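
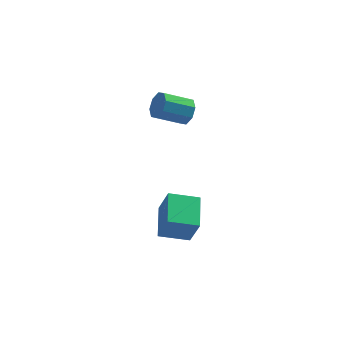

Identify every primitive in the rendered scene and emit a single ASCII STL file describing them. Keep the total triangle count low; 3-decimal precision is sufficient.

solid 
facet normal -0.945 0.192 0.265
outer loop
vertex -2.213 -2.79 -2.296
vertex -1.66 -0.75 -1.805
vertex -2.644 -2.199 -4.264
endloop
endfacet
facet normal -0.255 -0.940 -0.227
outer loop
vertex -0.82 -2.57 -4.775
vertex -2.213 -2.79 -2.296
vertex -2.644 -2.199 -4.264
endloop
endfacet
facet normal -0.945 0.192 0.265
outer loop
vertex -2.644 -2.199 -4.264
vertex -1.66 -0.75 -1.805
vertex -2.091 -0.159 -3.773
endloop
endfacet
facet normal -0.205 0.281 -0.937
outer loop
vertex -2.091 -0.159 -3.773
vertex -0.82 -2.57 -4.775
vertex -2.644 -2.199 -4.264
endloop
endfacet
facet normal 0.205 -0.281 0.937
outer loop
vertex -2.213 -2.79 -2.296
vertex 0.164 -1.121 -2.316
vertex -1.66 -0.75 -1.805
endloop
endfacet
facet normal -0.255 -0.940 -0.227
outer loop
vertex -0.389 -3.161 -2.807
vertex -2.213 -2.79 -2.296
vertex -0.82 -2.57 -4.775
endloop
endfacet
facet normal 0.205 -0.281 0.937
outer loop
vertex -0.389 -3.161 -2.807
vertex 0.164 -1.121 -2.316
vertex -2.213 -2.79 -2.296
endloop
endfacet
facet normal 0.255 0.940 0.227
outer loop
vertex -1.66 -0.75 -1.805
vertex 0.164 -1.121 -2.316
vertex -2.091 -0.159 -3.773
endloop
endfacet
facet normal -0.205 0.281 -0.937
outer loop
vertex -0.267 -0.53 -4.284
vertex -0.82 -2.57 -4.775
vertex -2.091 -0.159 -3.773
endloop
endfacet
facet normal 0.255 0.940 0.227
outer loop
vertex -2.091 -0.159 -3.773
vertex 0.164 -1.121 -2.316
vertex -0.267 -0.53 -4.284
endloop
endfacet
facet normal 0.945 -0.192 -0.265
outer loop
vertex -0.267 -0.53 -4.284
vertex -0.389 -3.161 -2.807
vertex -0.82 -2.57 -4.775
endloop
endfacet
facet normal 0.945 -0.192 -0.265
outer loop
vertex 0.164 -1.121 -2.316
vertex -0.389 -3.161 -2.807
vertex -0.267 -0.53 -4.284
endloop
endfacet
facet normal 0.873 -0.046 -0.486
outer loop
vertex 0.535 2.051 3.936
vertex 0.09 1.794 3.161
vertex 0.342 2.607 3.536
endloop
endfacet
facet normal 0.406 0.622 0.669
outer loop
vertex 0.535 2.051 3.936
vertex 0.342 2.607 3.536
vertex -1.184 2.142 4.894
endloop
endfacet
facet normal 0.406 0.623 0.669
outer loop
vertex -1.184 2.142 4.894
vertex 0.342 2.607 3.536
vertex -1.378 2.698 4.494
endloop
endfacet
facet normal -0.872 0.046 0.487
outer loop
vertex -1.184 2.142 4.894
vertex -1.378 2.698 4.494
vertex -1.63 1.886 4.119
endloop
endfacet
facet normal 0.872 -0.046 -0.487
outer loop
vertex 0.342 2.607 3.536
vertex 0.09 1.794 3.161
vertex 0.0 2.687 2.916
endloop
endfacet
facet normal 0.095 0.993 0.076
outer loop
vertex 0.342 2.607 3.536
vertex 0.0 2.687 2.916
vertex -1.378 2.698 4.494
endloop
endfacet
facet normal 0.095 0.993 0.076
outer loop
vertex -1.378 2.698 4.494
vertex 0.0 2.687 2.916
vertex -1.719 2.778 3.874
endloop
endfacet
facet normal -0.873 0.046 0.486
outer loop
vertex -1.378 2.698 4.494
vertex -1.719 2.778 3.874
vertex -1.63 1.886 4.119
endloop
endfacet
facet normal 0.873 -0.045 -0.486
outer loop
vertex 0.0 2.687 2.916
vertex 0.09 1.794 3.161
vertex -0.288 2.244 2.44
endloop
endfacet
facet normal -0.272 0.781 -0.562
outer loop
vertex 0.0 2.687 2.916
vertex -0.288 2.244 2.44
vertex -1.719 2.778 3.874
endloop
endfacet
facet normal -0.272 0.781 -0.562
outer loop
vertex -1.719 2.778 3.874
vertex -0.288 2.244 2.44
vertex -2.007 2.335 3.398
endloop
endfacet
facet normal -0.873 0.046 0.485
outer loop
vertex -1.719 2.778 3.874
vertex -2.007 2.335 3.398
vertex -1.63 1.886 4.119
endloop
endfacet
facet normal 0.872 -0.047 -0.487
outer loop
vertex -0.288 2.244 2.44
vertex 0.09 1.794 3.161
vertex -0.356 1.538 2.386
endloop
endfacet
facet normal -0.479 0.113 -0.870
outer loop
vertex -0.288 2.244 2.44
vertex -0.356 1.538 2.386
vertex -2.007 2.335 3.398
endloop
endfacet
facet normal -0.479 0.113 -0.870
outer loop
vertex -2.007 2.335 3.398
vertex -0.356 1.538 2.386
vertex -2.075 1.629 3.344
endloop
endfacet
facet normal -0.873 0.047 0.486
outer loop
vertex -2.007 2.335 3.398
vertex -2.075 1.629 3.344
vertex -1.63 1.886 4.119
endloop
endfacet
facet normal 0.872 -0.046 -0.487
outer loop
vertex -0.356 1.538 2.386
vertex 0.09 1.794 3.161
vertex -0.162 0.982 2.786
endloop
endfacet
facet normal -0.406 -0.623 -0.669
outer loop
vertex -0.356 1.538 2.386
vertex -0.162 0.982 2.786
vertex -2.075 1.629 3.344
endloop
endfacet
facet normal -0.406 -0.622 -0.669
outer loop
vertex -2.075 1.629 3.344
vertex -0.162 0.982 2.786
vertex -1.882 1.073 3.744
endloop
endfacet
facet normal -0.873 0.046 0.486
outer loop
vertex -2.075 1.629 3.344
vertex -1.882 1.073 3.744
vertex -1.63 1.886 4.119
endloop
endfacet
facet normal 0.873 -0.046 -0.486
outer loop
vertex -0.162 0.982 2.786
vertex 0.09 1.794 3.161
vertex 0.179 0.902 3.406
endloop
endfacet
facet normal -0.095 -0.993 -0.076
outer loop
vertex -0.162 0.982 2.786
vertex 0.179 0.902 3.406
vertex -1.882 1.073 3.744
endloop
endfacet
facet normal -0.095 -0.993 -0.076
outer loop
vertex -1.882 1.073 3.744
vertex 0.179 0.902 3.406
vertex -1.54 0.993 4.364
endloop
endfacet
facet normal -0.872 0.046 0.487
outer loop
vertex -1.882 1.073 3.744
vertex -1.54 0.993 4.364
vertex -1.63 1.886 4.119
endloop
endfacet
facet normal 0.873 -0.046 -0.485
outer loop
vertex 0.179 0.902 3.406
vertex 0.09 1.794 3.161
vertex 0.467 1.345 3.882
endloop
endfacet
facet normal 0.272 -0.781 0.562
outer loop
vertex 0.179 0.902 3.406
vertex 0.467 1.345 3.882
vertex -1.54 0.993 4.364
endloop
endfacet
facet normal 0.272 -0.781 0.562
outer loop
vertex -1.54 0.993 4.364
vertex 0.467 1.345 3.882
vertex -1.252 1.436 4.84
endloop
endfacet
facet normal -0.873 0.045 0.486
outer loop
vertex -1.54 0.993 4.364
vertex -1.252 1.436 4.84
vertex -1.63 1.886 4.119
endloop
endfacet
facet normal 0.873 -0.047 -0.486
outer loop
vertex 0.467 1.345 3.882
vertex 0.09 1.794 3.161
vertex 0.535 2.051 3.936
endloop
endfacet
facet normal 0.479 -0.113 0.870
outer loop
vertex 0.467 1.345 3.882
vertex 0.535 2.051 3.936
vertex -1.252 1.436 4.84
endloop
endfacet
facet normal 0.479 -0.113 0.870
outer loop
vertex -1.252 1.436 4.84
vertex 0.535 2.051 3.936
vertex -1.184 2.142 4.894
endloop
endfacet
facet normal -0.872 0.047 0.487
outer loop
vertex -1.252 1.436 4.84
vertex -1.184 2.142 4.894
vertex -1.63 1.886 4.119
endloop
endfacet

endsolid


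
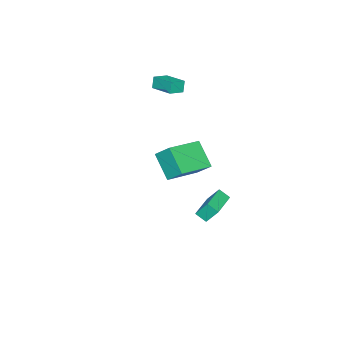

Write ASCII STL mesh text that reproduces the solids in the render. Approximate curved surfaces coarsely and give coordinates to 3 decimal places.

solid 
facet normal -0.901 0.331 -0.280
outer loop
vertex -3.874 -1.257 3.925
vertex -3.435 0.163 4.192
vertex -3.617 -1.195 3.171
endloop
endfacet
facet normal -0.291 -0.940 -0.176
outer loop
vertex -2.725 -1.523 3.448
vertex -3.874 -1.257 3.925
vertex -3.617 -1.195 3.171
endloop
endfacet
facet normal -0.901 0.331 -0.280
outer loop
vertex -3.617 -1.195 3.171
vertex -3.435 0.163 4.192
vertex -3.178 0.225 3.437
endloop
endfacet
facet normal 0.322 0.077 -0.944
outer loop
vertex -3.178 0.225 3.437
vertex -2.725 -1.523 3.448
vertex -3.617 -1.195 3.171
endloop
endfacet
facet normal -0.322 -0.078 0.944
outer loop
vertex -3.874 -1.257 3.925
vertex -2.543 -0.165 4.469
vertex -3.435 0.163 4.192
endloop
endfacet
facet normal -0.291 -0.940 -0.176
outer loop
vertex -2.982 -1.585 4.203
vertex -3.874 -1.257 3.925
vertex -2.725 -1.523 3.448
endloop
endfacet
facet normal -0.322 -0.077 0.943
outer loop
vertex -2.982 -1.585 4.203
vertex -2.543 -0.165 4.469
vertex -3.874 -1.257 3.925
endloop
endfacet
facet normal 0.291 0.940 0.176
outer loop
vertex -3.435 0.163 4.192
vertex -2.543 -0.165 4.469
vertex -3.178 0.225 3.437
endloop
endfacet
facet normal 0.323 0.078 -0.943
outer loop
vertex -2.286 -0.103 3.715
vertex -2.725 -1.523 3.448
vertex -3.178 0.225 3.437
endloop
endfacet
facet normal 0.291 0.940 0.176
outer loop
vertex -3.178 0.225 3.437
vertex -2.543 -0.165 4.469
vertex -2.286 -0.103 3.715
endloop
endfacet
facet normal 0.901 -0.331 0.280
outer loop
vertex -2.286 -0.103 3.715
vertex -2.982 -1.585 4.203
vertex -2.725 -1.523 3.448
endloop
endfacet
facet normal 0.901 -0.331 0.280
outer loop
vertex -2.543 -0.165 4.469
vertex -2.982 -1.585 4.203
vertex -2.286 -0.103 3.715
endloop
endfacet
facet normal -0.937 0.266 -0.226
outer loop
vertex 1.723 3.239 2.933
vertex 1.771 4.136 3.789
vertex 2.337 4.368 1.716
endloop
endfacet
facet normal -0.039 -0.723 -0.690
outer loop
vertex 4.389 3.784 2.211
vertex 1.723 3.239 2.933
vertex 2.337 4.368 1.716
endloop
endfacet
facet normal -0.937 0.266 -0.226
outer loop
vertex 2.337 4.368 1.716
vertex 1.771 4.136 3.789
vertex 2.385 5.264 2.572
endloop
endfacet
facet normal 0.347 0.638 -0.687
outer loop
vertex 2.385 5.264 2.572
vertex 4.389 3.784 2.211
vertex 2.337 4.368 1.716
endloop
endfacet
facet normal -0.347 -0.638 0.688
outer loop
vertex 1.723 3.239 2.933
vertex 3.823 3.552 4.284
vertex 1.771 4.136 3.789
endloop
endfacet
facet normal -0.039 -0.723 -0.690
outer loop
vertex 3.775 2.656 3.428
vertex 1.723 3.239 2.933
vertex 4.389 3.784 2.211
endloop
endfacet
facet normal -0.347 -0.638 0.687
outer loop
vertex 3.775 2.656 3.428
vertex 3.823 3.552 4.284
vertex 1.723 3.239 2.933
endloop
endfacet
facet normal 0.039 0.723 0.690
outer loop
vertex 1.771 4.136 3.789
vertex 3.823 3.552 4.284
vertex 2.385 5.264 2.572
endloop
endfacet
facet normal 0.347 0.638 -0.688
outer loop
vertex 4.437 4.681 3.067
vertex 4.389 3.784 2.211
vertex 2.385 5.264 2.572
endloop
endfacet
facet normal 0.039 0.723 0.690
outer loop
vertex 2.385 5.264 2.572
vertex 3.823 3.552 4.284
vertex 4.437 4.681 3.067
endloop
endfacet
facet normal 0.937 -0.266 0.226
outer loop
vertex 4.437 4.681 3.067
vertex 3.775 2.656 3.428
vertex 4.389 3.784 2.211
endloop
endfacet
facet normal 0.937 -0.266 0.226
outer loop
vertex 3.823 3.552 4.284
vertex 3.775 2.656 3.428
vertex 4.437 4.681 3.067
endloop
endfacet
facet normal -0.976 -0.191 -0.104
outer loop
vertex -2.414 3.04 -3.286
vertex -2.492 3.694 -3.757
vertex -2.19 2.399 -4.214
endloop
endfacet
facet normal 0.096 -0.808 0.581
outer loop
vertex -0.208 2.786 -4.003
vertex -2.414 3.04 -3.286
vertex -2.19 2.399 -4.214
endloop
endfacet
facet normal -0.976 -0.191 -0.104
outer loop
vertex -2.19 2.399 -4.214
vertex -2.492 3.694 -3.757
vertex -2.268 3.053 -4.685
endloop
endfacet
facet normal 0.195 -0.558 -0.807
outer loop
vertex -2.268 3.053 -4.685
vertex -0.208 2.786 -4.003
vertex -2.19 2.399 -4.214
endloop
endfacet
facet normal -0.195 0.558 0.807
outer loop
vertex -2.414 3.04 -3.286
vertex -0.51 4.081 -3.546
vertex -2.492 3.694 -3.757
endloop
endfacet
facet normal 0.096 -0.808 0.581
outer loop
vertex -0.432 3.427 -3.075
vertex -2.414 3.04 -3.286
vertex -0.208 2.786 -4.003
endloop
endfacet
facet normal -0.195 0.558 0.807
outer loop
vertex -0.432 3.427 -3.075
vertex -0.51 4.081 -3.546
vertex -2.414 3.04 -3.286
endloop
endfacet
facet normal -0.096 0.808 -0.581
outer loop
vertex -2.492 3.694 -3.757
vertex -0.51 4.081 -3.546
vertex -2.268 3.053 -4.685
endloop
endfacet
facet normal 0.195 -0.558 -0.807
outer loop
vertex -0.286 3.44 -4.474
vertex -0.208 2.786 -4.003
vertex -2.268 3.053 -4.685
endloop
endfacet
facet normal -0.096 0.808 -0.581
outer loop
vertex -2.268 3.053 -4.685
vertex -0.51 4.081 -3.546
vertex -0.286 3.44 -4.474
endloop
endfacet
facet normal 0.976 0.191 0.104
outer loop
vertex -0.286 3.44 -4.474
vertex -0.432 3.427 -3.075
vertex -0.208 2.786 -4.003
endloop
endfacet
facet normal 0.976 0.191 0.104
outer loop
vertex -0.51 4.081 -3.546
vertex -0.432 3.427 -3.075
vertex -0.286 3.44 -4.474
endloop
endfacet

endsolid


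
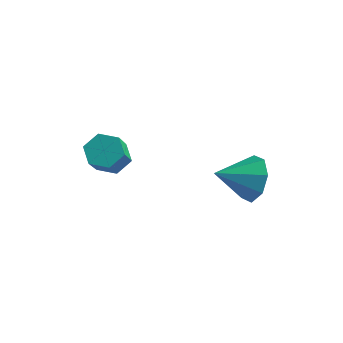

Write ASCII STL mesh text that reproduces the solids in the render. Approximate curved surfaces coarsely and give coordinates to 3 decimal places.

solid 
facet normal -0.236 0.627 -0.742
outer loop
vertex -1.817 -0.428 -0.24
vertex -2.247 -0.081 0.19
vertex -1.576 0.11 0.138
endloop
endfacet
facet normal 0.909 -0.128 -0.397
outer loop
vertex -1.817 -0.428 -0.24
vertex -1.576 0.11 0.138
vertex -1.442 -1.426 0.94
endloop
endfacet
facet normal 0.909 -0.128 -0.397
outer loop
vertex -1.442 -1.426 0.94
vertex -1.576 0.11 0.138
vertex -1.201 -0.888 1.318
endloop
endfacet
facet normal 0.236 -0.627 0.742
outer loop
vertex -1.442 -1.426 0.94
vertex -1.201 -0.888 1.318
vertex -1.873 -1.079 1.37
endloop
endfacet
facet normal -0.236 0.628 -0.742
outer loop
vertex -1.576 0.11 0.138
vertex -2.247 -0.081 0.19
vertex -2.006 0.456 0.568
endloop
endfacet
facet normal 0.753 0.601 0.269
outer loop
vertex -1.576 0.11 0.138
vertex -2.006 0.456 0.568
vertex -1.201 -0.888 1.318
endloop
endfacet
facet normal 0.753 0.601 0.269
outer loop
vertex -1.201 -0.888 1.318
vertex -2.006 0.456 0.568
vertex -1.632 -0.541 1.748
endloop
endfacet
facet normal 0.236 -0.627 0.742
outer loop
vertex -1.201 -0.888 1.318
vertex -1.632 -0.541 1.748
vertex -1.873 -1.079 1.37
endloop
endfacet
facet normal -0.235 0.628 -0.742
outer loop
vertex -2.006 0.456 0.568
vertex -2.247 -0.081 0.19
vertex -2.678 0.266 0.62
endloop
endfacet
facet normal -0.155 0.730 0.666
outer loop
vertex -2.006 0.456 0.568
vertex -2.678 0.266 0.62
vertex -1.632 -0.541 1.748
endloop
endfacet
facet normal -0.156 0.729 0.666
outer loop
vertex -1.632 -0.541 1.748
vertex -2.678 0.266 0.62
vertex -2.303 -0.732 1.8
endloop
endfacet
facet normal 0.236 -0.627 0.742
outer loop
vertex -1.632 -0.541 1.748
vertex -2.303 -0.732 1.8
vertex -1.873 -1.079 1.37
endloop
endfacet
facet normal -0.236 0.627 -0.742
outer loop
vertex -2.678 0.266 0.62
vertex -2.247 -0.081 0.19
vertex -2.919 -0.272 0.242
endloop
endfacet
facet normal -0.909 0.128 0.397
outer loop
vertex -2.678 0.266 0.62
vertex -2.919 -0.272 0.242
vertex -2.303 -0.732 1.8
endloop
endfacet
facet normal -0.909 0.128 0.397
outer loop
vertex -2.303 -0.732 1.8
vertex -2.919 -0.272 0.242
vertex -2.544 -1.27 1.422
endloop
endfacet
facet normal 0.236 -0.627 0.742
outer loop
vertex -2.303 -0.732 1.8
vertex -2.544 -1.27 1.422
vertex -1.873 -1.079 1.37
endloop
endfacet
facet normal -0.236 0.627 -0.742
outer loop
vertex -2.919 -0.272 0.242
vertex -2.247 -0.081 0.19
vertex -2.488 -0.619 -0.188
endloop
endfacet
facet normal -0.752 -0.601 -0.269
outer loop
vertex -2.919 -0.272 0.242
vertex -2.488 -0.619 -0.188
vertex -2.544 -1.27 1.422
endloop
endfacet
facet normal -0.753 -0.601 -0.269
outer loop
vertex -2.544 -1.27 1.422
vertex -2.488 -0.619 -0.188
vertex -2.114 -1.616 0.992
endloop
endfacet
facet normal 0.236 -0.628 0.742
outer loop
vertex -2.544 -1.27 1.422
vertex -2.114 -1.616 0.992
vertex -1.873 -1.079 1.37
endloop
endfacet
facet normal -0.236 0.627 -0.742
outer loop
vertex -2.488 -0.619 -0.188
vertex -2.247 -0.081 0.19
vertex -1.817 -0.428 -0.24
endloop
endfacet
facet normal 0.156 -0.730 -0.666
outer loop
vertex -2.488 -0.619 -0.188
vertex -1.817 -0.428 -0.24
vertex -2.114 -1.616 0.992
endloop
endfacet
facet normal 0.155 -0.730 -0.666
outer loop
vertex -2.114 -1.616 0.992
vertex -1.817 -0.428 -0.24
vertex -1.442 -1.426 0.94
endloop
endfacet
facet normal 0.235 -0.628 0.742
outer loop
vertex -2.114 -1.616 0.992
vertex -1.442 -1.426 0.94
vertex -1.873 -1.079 1.37
endloop
endfacet
facet normal 0.618 0.671 -0.410
outer loop
vertex 2.534 1.915 -0.133
vertex 1.857 2.147 -0.773
vertex 2.099 2.459 0.102
endloop
endfacet
facet normal 0.127 -0.306 0.943
outer loop
vertex 2.534 1.915 -0.133
vertex 2.099 2.459 0.102
vertex 0.943 1.153 -0.167
endloop
endfacet
facet normal 0.618 0.671 -0.410
outer loop
vertex 2.099 2.459 0.102
vertex 1.857 2.147 -0.773
vertex 1.523 2.82 -0.176
endloop
endfacet
facet normal -0.363 0.131 0.923
outer loop
vertex 2.099 2.459 0.102
vertex 1.523 2.82 -0.176
vertex 0.943 1.153 -0.167
endloop
endfacet
facet normal 0.617 0.671 -0.411
outer loop
vertex 1.523 2.82 -0.176
vertex 1.857 2.147 -0.773
vertex 1.142 2.786 -0.804
endloop
endfacet
facet normal -0.825 0.290 0.485
outer loop
vertex 1.523 2.82 -0.176
vertex 1.142 2.786 -0.804
vertex 0.943 1.153 -0.167
endloop
endfacet
facet normal 0.618 0.671 -0.410
outer loop
vertex 1.142 2.786 -0.804
vertex 1.857 2.147 -0.773
vertex 1.18 2.378 -1.414
endloop
endfacet
facet normal -0.991 0.077 -0.113
outer loop
vertex 1.142 2.786 -0.804
vertex 1.18 2.378 -1.414
vertex 0.943 1.153 -0.167
endloop
endfacet
facet normal 0.617 0.672 -0.410
outer loop
vertex 1.18 2.378 -1.414
vertex 1.857 2.147 -0.773
vertex 1.615 1.835 -1.649
endloop
endfacet
facet normal -0.762 -0.384 -0.522
outer loop
vertex 1.18 2.378 -1.414
vertex 1.615 1.835 -1.649
vertex 0.943 1.153 -0.167
endloop
endfacet
facet normal 0.618 0.671 -0.410
outer loop
vertex 1.615 1.835 -1.649
vertex 1.857 2.147 -0.773
vertex 2.192 1.473 -1.371
endloop
endfacet
facet normal -0.273 -0.821 -0.502
outer loop
vertex 1.615 1.835 -1.649
vertex 2.192 1.473 -1.371
vertex 0.943 1.153 -0.167
endloop
endfacet
facet normal 0.618 0.671 -0.410
outer loop
vertex 2.192 1.473 -1.371
vertex 1.857 2.147 -0.773
vertex 2.572 1.507 -0.743
endloop
endfacet
facet normal 0.191 -0.980 -0.062
outer loop
vertex 2.192 1.473 -1.371
vertex 2.572 1.507 -0.743
vertex 0.943 1.153 -0.167
endloop
endfacet
facet normal 0.618 0.671 -0.410
outer loop
vertex 2.572 1.507 -0.743
vertex 1.857 2.147 -0.773
vertex 2.534 1.915 -0.133
endloop
endfacet
facet normal 0.356 -0.766 0.535
outer loop
vertex 2.572 1.507 -0.743
vertex 2.534 1.915 -0.133
vertex 0.943 1.153 -0.167
endloop
endfacet

endsolid


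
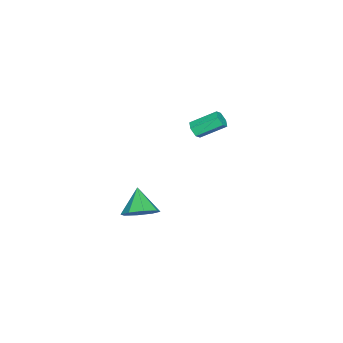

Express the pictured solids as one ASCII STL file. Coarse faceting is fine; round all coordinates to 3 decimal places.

solid 
facet normal 0.622 0.354 -0.698
outer loop
vertex 4.268 1.886 0.108
vertex 3.679 2.801 0.047
vertex 4.532 2.471 0.64
endloop
endfacet
facet normal 0.298 -0.712 0.635
outer loop
vertex 4.268 1.886 0.108
vertex 4.532 2.471 0.64
vertex 2.621 2.199 1.233
endloop
endfacet
facet normal 0.622 0.354 -0.698
outer loop
vertex 4.532 2.471 0.64
vertex 3.679 2.801 0.047
vertex 4.296 3.25 0.825
endloop
endfacet
facet normal 0.311 -0.130 0.942
outer loop
vertex 4.532 2.471 0.64
vertex 4.296 3.25 0.825
vertex 2.621 2.199 1.233
endloop
endfacet
facet normal 0.623 0.354 -0.698
outer loop
vertex 4.296 3.25 0.825
vertex 3.679 2.801 0.047
vertex 3.699 3.766 0.554
endloop
endfacet
facet normal -0.045 0.423 0.905
outer loop
vertex 4.296 3.25 0.825
vertex 3.699 3.766 0.554
vertex 2.621 2.199 1.233
endloop
endfacet
facet normal 0.622 0.354 -0.698
outer loop
vertex 3.699 3.766 0.554
vertex 3.679 2.801 0.047
vertex 3.09 3.716 -0.014
endloop
endfacet
facet normal -0.561 0.622 0.546
outer loop
vertex 3.699 3.766 0.554
vertex 3.09 3.716 -0.014
vertex 2.621 2.199 1.233
endloop
endfacet
facet normal 0.623 0.355 -0.697
outer loop
vertex 3.09 3.716 -0.014
vertex 3.679 2.801 0.047
vertex 2.827 3.131 -0.547
endloop
endfacet
facet normal -0.933 0.351 0.076
outer loop
vertex 3.09 3.716 -0.014
vertex 2.827 3.131 -0.547
vertex 2.621 2.199 1.233
endloop
endfacet
facet normal 0.623 0.354 -0.697
outer loop
vertex 2.827 3.131 -0.547
vertex 3.679 2.801 0.047
vertex 3.062 2.352 -0.732
endloop
endfacet
facet normal -0.945 -0.231 -0.230
outer loop
vertex 2.827 3.131 -0.547
vertex 3.062 2.352 -0.732
vertex 2.621 2.199 1.233
endloop
endfacet
facet normal 0.623 0.354 -0.697
outer loop
vertex 3.062 2.352 -0.732
vertex 3.679 2.801 0.047
vertex 3.659 1.836 -0.46
endloop
endfacet
facet normal -0.590 -0.784 -0.193
outer loop
vertex 3.062 2.352 -0.732
vertex 3.659 1.836 -0.46
vertex 2.621 2.199 1.233
endloop
endfacet
facet normal 0.622 0.354 -0.698
outer loop
vertex 3.659 1.836 -0.46
vertex 3.679 2.801 0.047
vertex 4.268 1.886 0.108
endloop
endfacet
facet normal -0.074 -0.983 0.166
outer loop
vertex 3.659 1.836 -0.46
vertex 4.268 1.886 0.108
vertex 2.621 2.199 1.233
endloop
endfacet
facet normal 0.311 -0.792 -0.525
outer loop
vertex -3.088 3.442 1.868
vertex -3.631 3.176 1.948
vertex -3.535 3.535 1.463
endloop
endfacet
facet normal 0.606 0.590 -0.534
outer loop
vertex -3.088 3.442 1.868
vertex -3.535 3.535 1.463
vertex -3.645 4.869 2.813
endloop
endfacet
facet normal 0.606 0.590 -0.534
outer loop
vertex -3.645 4.869 2.813
vertex -3.535 3.535 1.463
vertex -4.092 4.962 2.408
endloop
endfacet
facet normal -0.310 0.793 0.524
outer loop
vertex -3.645 4.869 2.813
vertex -4.092 4.962 2.408
vertex -4.189 4.604 2.892
endloop
endfacet
facet normal 0.311 -0.792 -0.525
outer loop
vertex -3.535 3.535 1.463
vertex -3.631 3.176 1.948
vertex -4.078 3.269 1.543
endloop
endfacet
facet normal -0.333 0.427 -0.841
outer loop
vertex -3.535 3.535 1.463
vertex -4.078 3.269 1.543
vertex -4.092 4.962 2.408
endloop
endfacet
facet normal -0.332 0.427 -0.841
outer loop
vertex -4.092 4.962 2.408
vertex -4.078 3.269 1.543
vertex -4.636 4.697 2.488
endloop
endfacet
facet normal -0.309 0.793 0.525
outer loop
vertex -4.092 4.962 2.408
vertex -4.636 4.697 2.488
vertex -4.189 4.604 2.892
endloop
endfacet
facet normal 0.310 -0.793 -0.524
outer loop
vertex -4.078 3.269 1.543
vertex -3.631 3.176 1.948
vertex -4.175 2.911 2.027
endloop
endfacet
facet normal -0.937 -0.162 -0.308
outer loop
vertex -4.078 3.269 1.543
vertex -4.175 2.911 2.027
vertex -4.636 4.697 2.488
endloop
endfacet
facet normal -0.938 -0.163 -0.307
outer loop
vertex -4.636 4.697 2.488
vertex -4.175 2.911 2.027
vertex -4.732 4.338 2.972
endloop
endfacet
facet normal -0.310 0.792 0.526
outer loop
vertex -4.636 4.697 2.488
vertex -4.732 4.338 2.972
vertex -4.189 4.604 2.892
endloop
endfacet
facet normal 0.310 -0.793 -0.524
outer loop
vertex -4.175 2.911 2.027
vertex -3.631 3.176 1.948
vertex -3.728 2.818 2.432
endloop
endfacet
facet normal -0.606 -0.590 0.534
outer loop
vertex -4.175 2.911 2.027
vertex -3.728 2.818 2.432
vertex -4.732 4.338 2.972
endloop
endfacet
facet normal -0.606 -0.590 0.534
outer loop
vertex -4.732 4.338 2.972
vertex -3.728 2.818 2.432
vertex -4.285 4.245 3.377
endloop
endfacet
facet normal -0.311 0.792 0.525
outer loop
vertex -4.732 4.338 2.972
vertex -4.285 4.245 3.377
vertex -4.189 4.604 2.892
endloop
endfacet
facet normal 0.309 -0.793 -0.525
outer loop
vertex -3.728 2.818 2.432
vertex -3.631 3.176 1.948
vertex -3.184 3.083 2.352
endloop
endfacet
facet normal 0.332 -0.427 0.841
outer loop
vertex -3.728 2.818 2.432
vertex -3.184 3.083 2.352
vertex -4.285 4.245 3.377
endloop
endfacet
facet normal 0.333 -0.426 0.841
outer loop
vertex -4.285 4.245 3.377
vertex -3.184 3.083 2.352
vertex -3.742 4.511 3.297
endloop
endfacet
facet normal -0.311 0.792 0.525
outer loop
vertex -4.285 4.245 3.377
vertex -3.742 4.511 3.297
vertex -4.189 4.604 2.892
endloop
endfacet
facet normal 0.310 -0.792 -0.526
outer loop
vertex -3.184 3.083 2.352
vertex -3.631 3.176 1.948
vertex -3.088 3.442 1.868
endloop
endfacet
facet normal 0.938 0.163 0.307
outer loop
vertex -3.184 3.083 2.352
vertex -3.088 3.442 1.868
vertex -3.742 4.511 3.297
endloop
endfacet
facet normal 0.938 0.162 0.308
outer loop
vertex -3.742 4.511 3.297
vertex -3.088 3.442 1.868
vertex -3.645 4.869 2.813
endloop
endfacet
facet normal -0.310 0.793 0.524
outer loop
vertex -3.742 4.511 3.297
vertex -3.645 4.869 2.813
vertex -4.189 4.604 2.892
endloop
endfacet

endsolid


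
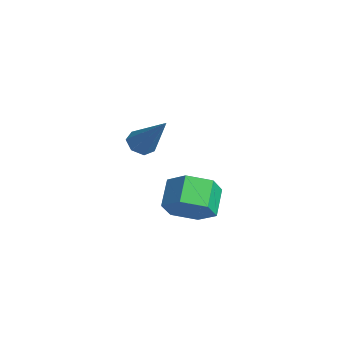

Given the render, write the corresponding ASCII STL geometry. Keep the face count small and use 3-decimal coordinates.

solid 
facet normal -0.577 -0.249 -0.778
outer loop
vertex 2.187 -0.609 0.052
vertex 1.879 -0.098 0.117
vertex 2.369 -0.2 -0.214
endloop
endfacet
facet normal 0.867 -0.477 -0.140
outer loop
vertex 2.187 -0.609 0.052
vertex 2.369 -0.2 -0.214
vertex 2.981 0.378 1.603
endloop
endfacet
facet normal -0.577 -0.249 -0.778
outer loop
vertex 2.369 -0.2 -0.214
vertex 1.879 -0.098 0.117
vertex 2.182 0.286 -0.231
endloop
endfacet
facet normal 0.863 0.318 -0.392
outer loop
vertex 2.369 -0.2 -0.214
vertex 2.182 0.286 -0.231
vertex 2.981 0.378 1.603
endloop
endfacet
facet normal -0.577 -0.250 -0.778
outer loop
vertex 2.182 0.286 -0.231
vertex 1.879 -0.098 0.117
vertex 1.767 0.482 0.014
endloop
endfacet
facet normal 0.326 0.926 -0.189
outer loop
vertex 2.182 0.286 -0.231
vertex 1.767 0.482 0.014
vertex 2.981 0.378 1.603
endloop
endfacet
facet normal -0.576 -0.249 -0.778
outer loop
vertex 1.767 0.482 0.014
vertex 1.879 -0.098 0.117
vertex 1.436 0.242 0.336
endloop
endfacet
facet normal -0.337 0.887 0.315
outer loop
vertex 1.767 0.482 0.014
vertex 1.436 0.242 0.336
vertex 2.981 0.378 1.603
endloop
endfacet
facet normal -0.576 -0.249 -0.778
outer loop
vertex 1.436 0.242 0.336
vertex 1.879 -0.098 0.117
vertex 1.439 -0.255 0.493
endloop
endfacet
facet normal -0.629 0.231 0.742
outer loop
vertex 1.436 0.242 0.336
vertex 1.439 -0.255 0.493
vertex 2.981 0.378 1.603
endloop
endfacet
facet normal -0.576 -0.250 -0.778
outer loop
vertex 1.439 -0.255 0.493
vertex 1.879 -0.098 0.117
vertex 1.773 -0.633 0.367
endloop
endfacet
facet normal -0.329 -0.547 0.769
outer loop
vertex 1.439 -0.255 0.493
vertex 1.773 -0.633 0.367
vertex 2.981 0.378 1.603
endloop
endfacet
facet normal -0.577 -0.249 -0.778
outer loop
vertex 1.773 -0.633 0.367
vertex 1.879 -0.098 0.117
vertex 2.187 -0.609 0.052
endloop
endfacet
facet normal 0.337 -0.863 0.377
outer loop
vertex 1.773 -0.633 0.367
vertex 2.187 -0.609 0.052
vertex 2.981 0.378 1.603
endloop
endfacet
facet normal 0.658 -0.488 -0.574
outer loop
vertex 3.204 1.892 -2.989
vertex 2.431 1.518 -3.557
vertex 2.871 2.413 -3.813
endloop
endfacet
facet normal 0.681 0.712 0.175
outer loop
vertex 3.204 1.892 -2.989
vertex 2.871 2.413 -3.813
vertex 2.362 2.517 -2.255
endloop
endfacet
facet normal 0.680 0.712 0.175
outer loop
vertex 2.362 2.517 -2.255
vertex 2.871 2.413 -3.813
vertex 2.029 3.037 -3.079
endloop
endfacet
facet normal -0.658 0.488 0.574
outer loop
vertex 2.362 2.517 -2.255
vertex 2.029 3.037 -3.079
vertex 1.589 2.142 -2.823
endloop
endfacet
facet normal 0.658 -0.488 -0.574
outer loop
vertex 2.871 2.413 -3.813
vertex 2.431 1.518 -3.557
vertex 2.098 2.039 -4.381
endloop
endfacet
facet normal 0.061 0.794 -0.605
outer loop
vertex 2.871 2.413 -3.813
vertex 2.098 2.039 -4.381
vertex 2.029 3.037 -3.079
endloop
endfacet
facet normal 0.061 0.794 -0.605
outer loop
vertex 2.029 3.037 -3.079
vertex 2.098 2.039 -4.381
vertex 1.256 2.663 -3.647
endloop
endfacet
facet normal -0.658 0.488 0.574
outer loop
vertex 2.029 3.037 -3.079
vertex 1.256 2.663 -3.647
vertex 1.589 2.142 -2.823
endloop
endfacet
facet normal 0.658 -0.487 -0.574
outer loop
vertex 2.098 2.039 -4.381
vertex 2.431 1.518 -3.557
vertex 1.658 1.143 -4.125
endloop
endfacet
facet normal -0.620 0.081 -0.780
outer loop
vertex 2.098 2.039 -4.381
vertex 1.658 1.143 -4.125
vertex 1.256 2.663 -3.647
endloop
endfacet
facet normal -0.620 0.081 -0.780
outer loop
vertex 1.256 2.663 -3.647
vertex 1.658 1.143 -4.125
vertex 0.816 1.768 -3.391
endloop
endfacet
facet normal -0.658 0.488 0.574
outer loop
vertex 1.256 2.663 -3.647
vertex 0.816 1.768 -3.391
vertex 1.589 2.142 -2.823
endloop
endfacet
facet normal 0.658 -0.488 -0.574
outer loop
vertex 1.658 1.143 -4.125
vertex 2.431 1.518 -3.557
vertex 1.991 0.623 -3.301
endloop
endfacet
facet normal -0.680 -0.712 -0.174
outer loop
vertex 1.658 1.143 -4.125
vertex 1.991 0.623 -3.301
vertex 0.816 1.768 -3.391
endloop
endfacet
facet normal -0.680 -0.712 -0.175
outer loop
vertex 0.816 1.768 -3.391
vertex 1.991 0.623 -3.301
vertex 1.149 1.247 -2.567
endloop
endfacet
facet normal -0.658 0.488 0.574
outer loop
vertex 0.816 1.768 -3.391
vertex 1.149 1.247 -2.567
vertex 1.589 2.142 -2.823
endloop
endfacet
facet normal 0.658 -0.488 -0.574
outer loop
vertex 1.991 0.623 -3.301
vertex 2.431 1.518 -3.557
vertex 2.764 0.997 -2.733
endloop
endfacet
facet normal -0.061 -0.794 0.605
outer loop
vertex 1.991 0.623 -3.301
vertex 2.764 0.997 -2.733
vertex 1.149 1.247 -2.567
endloop
endfacet
facet normal -0.061 -0.794 0.605
outer loop
vertex 1.149 1.247 -2.567
vertex 2.764 0.997 -2.733
vertex 1.922 1.621 -1.999
endloop
endfacet
facet normal -0.658 0.488 0.574
outer loop
vertex 1.149 1.247 -2.567
vertex 1.922 1.621 -1.999
vertex 1.589 2.142 -2.823
endloop
endfacet
facet normal 0.658 -0.488 -0.574
outer loop
vertex 2.764 0.997 -2.733
vertex 2.431 1.518 -3.557
vertex 3.204 1.892 -2.989
endloop
endfacet
facet normal 0.620 -0.082 0.780
outer loop
vertex 2.764 0.997 -2.733
vertex 3.204 1.892 -2.989
vertex 1.922 1.621 -1.999
endloop
endfacet
facet normal 0.620 -0.081 0.780
outer loop
vertex 1.922 1.621 -1.999
vertex 3.204 1.892 -2.989
vertex 2.362 2.517 -2.255
endloop
endfacet
facet normal -0.658 0.487 0.574
outer loop
vertex 1.922 1.621 -1.999
vertex 2.362 2.517 -2.255
vertex 1.589 2.142 -2.823
endloop
endfacet

endsolid


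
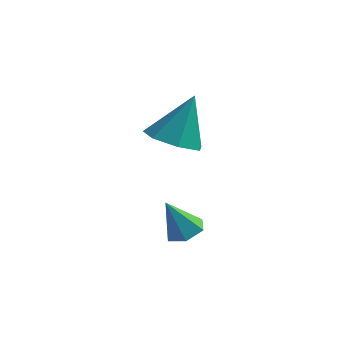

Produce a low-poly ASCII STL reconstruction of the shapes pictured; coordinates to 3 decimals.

solid 
facet normal 0.364 0.208 -0.908
outer loop
vertex 1.961 -1.18 -3.418
vertex 1.424 -1.073 -3.609
vertex 1.742 -0.644 -3.383
endloop
endfacet
facet normal 0.651 0.219 0.727
outer loop
vertex 1.961 -1.18 -3.418
vertex 1.742 -0.644 -3.383
vertex 0.976 -1.327 -2.491
endloop
endfacet
facet normal 0.365 0.208 -0.908
outer loop
vertex 1.742 -0.644 -3.383
vertex 1.424 -1.073 -3.609
vertex 1.205 -0.536 -3.574
endloop
endfacet
facet normal -0.044 0.811 0.583
outer loop
vertex 1.742 -0.644 -3.383
vertex 1.205 -0.536 -3.574
vertex 0.976 -1.327 -2.491
endloop
endfacet
facet normal 0.363 0.207 -0.908
outer loop
vertex 1.205 -0.536 -3.574
vertex 1.424 -1.073 -3.609
vertex 0.887 -0.965 -3.799
endloop
endfacet
facet normal -0.834 0.514 0.199
outer loop
vertex 1.205 -0.536 -3.574
vertex 0.887 -0.965 -3.799
vertex 0.976 -1.327 -2.491
endloop
endfacet
facet normal 0.363 0.207 -0.908
outer loop
vertex 0.887 -0.965 -3.799
vertex 1.424 -1.073 -3.609
vertex 1.105 -1.501 -3.834
endloop
endfacet
facet normal -0.926 -0.374 -0.041
outer loop
vertex 0.887 -0.965 -3.799
vertex 1.105 -1.501 -3.834
vertex 0.976 -1.327 -2.491
endloop
endfacet
facet normal 0.364 0.206 -0.908
outer loop
vertex 1.105 -1.501 -3.834
vertex 1.424 -1.073 -3.609
vertex 1.642 -1.609 -3.643
endloop
endfacet
facet normal -0.231 -0.967 0.103
outer loop
vertex 1.105 -1.501 -3.834
vertex 1.642 -1.609 -3.643
vertex 0.976 -1.327 -2.491
endloop
endfacet
facet normal 0.364 0.206 -0.908
outer loop
vertex 1.642 -1.609 -3.643
vertex 1.424 -1.073 -3.609
vertex 1.961 -1.18 -3.418
endloop
endfacet
facet normal 0.559 -0.671 0.487
outer loop
vertex 1.642 -1.609 -3.643
vertex 1.961 -1.18 -3.418
vertex 0.976 -1.327 -2.491
endloop
endfacet
facet normal -0.229 -0.396 -0.889
outer loop
vertex 1.349 0.384 -1.247
vertex 0.726 -0.067 -0.886
vertex 0.689 0.712 -1.223
endloop
endfacet
facet normal 0.444 0.896 -0.028
outer loop
vertex 1.349 0.384 -1.247
vertex 0.689 0.712 -1.223
vertex 1.094 0.567 0.546
endloop
endfacet
facet normal -0.229 -0.396 -0.889
outer loop
vertex 0.689 0.712 -1.223
vertex 0.726 -0.067 -0.886
vertex 0.056 0.453 -0.945
endloop
endfacet
facet normal -0.318 0.936 0.149
outer loop
vertex 0.689 0.712 -1.223
vertex 0.056 0.453 -0.945
vertex 1.094 0.567 0.546
endloop
endfacet
facet normal -0.228 -0.395 -0.890
outer loop
vertex 0.056 0.453 -0.945
vertex 0.726 -0.067 -0.886
vertex -0.072 -0.198 -0.623
endloop
endfacet
facet normal -0.766 0.399 0.503
outer loop
vertex 0.056 0.453 -0.945
vertex -0.072 -0.198 -0.623
vertex 1.094 0.567 0.546
endloop
endfacet
facet normal -0.229 -0.393 -0.890
outer loop
vertex -0.072 -0.198 -0.623
vertex 0.726 -0.067 -0.886
vertex 0.4 -0.751 -0.5
endloop
endfacet
facet normal -0.564 -0.311 0.765
outer loop
vertex -0.072 -0.198 -0.623
vertex 0.4 -0.751 -0.5
vertex 1.094 0.567 0.546
endloop
endfacet
facet normal -0.228 -0.394 -0.890
outer loop
vertex 0.4 -0.751 -0.5
vertex 0.726 -0.067 -0.886
vertex 1.117 -0.789 -0.667
endloop
endfacet
facet normal 0.137 -0.659 0.739
outer loop
vertex 0.4 -0.751 -0.5
vertex 1.117 -0.789 -0.667
vertex 1.094 0.567 0.546
endloop
endfacet
facet normal -0.230 -0.394 -0.890
outer loop
vertex 1.117 -0.789 -0.667
vertex 0.726 -0.067 -0.886
vertex 1.54 -0.284 -1.0
endloop
endfacet
facet normal 0.809 -0.384 0.445
outer loop
vertex 1.117 -0.789 -0.667
vertex 1.54 -0.284 -1.0
vertex 1.094 0.567 0.546
endloop
endfacet
facet normal -0.230 -0.395 -0.890
outer loop
vertex 1.54 -0.284 -1.0
vertex 0.726 -0.067 -0.886
vertex 1.349 0.384 -1.247
endloop
endfacet
facet normal 0.946 0.308 0.103
outer loop
vertex 1.54 -0.284 -1.0
vertex 1.349 0.384 -1.247
vertex 1.094 0.567 0.546
endloop
endfacet

endsolid


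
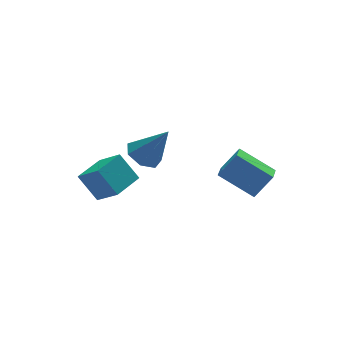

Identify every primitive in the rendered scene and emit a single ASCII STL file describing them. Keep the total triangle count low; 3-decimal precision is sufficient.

solid 
facet normal -0.441 0.323 -0.837
outer loop
vertex 0.373 0.41 0.59
vertex -0.414 0.658 1.1
vertex 0.368 1.194 0.895
endloop
endfacet
facet normal 0.997 0.031 -0.063
outer loop
vertex 0.373 0.41 0.59
vertex 0.368 1.194 0.895
vertex 0.534 -0.038 2.9
endloop
endfacet
facet normal -0.441 0.324 -0.837
outer loop
vertex 0.368 1.194 0.895
vertex -0.414 0.658 1.1
vertex -0.226 1.574 1.355
endloop
endfacet
facet normal 0.680 0.649 0.342
outer loop
vertex 0.368 1.194 0.895
vertex -0.226 1.574 1.355
vertex 0.534 -0.038 2.9
endloop
endfacet
facet normal -0.441 0.324 -0.837
outer loop
vertex -0.226 1.574 1.355
vertex -0.414 0.658 1.1
vertex -0.962 1.264 1.623
endloop
endfacet
facet normal -0.024 0.686 0.727
outer loop
vertex -0.226 1.574 1.355
vertex -0.962 1.264 1.623
vertex 0.534 -0.038 2.9
endloop
endfacet
facet normal -0.441 0.323 -0.837
outer loop
vertex -0.962 1.264 1.623
vertex -0.414 0.658 1.1
vertex -1.285 0.497 1.497
endloop
endfacet
facet normal -0.585 0.115 0.803
outer loop
vertex -0.962 1.264 1.623
vertex -1.285 0.497 1.497
vertex 0.534 -0.038 2.9
endloop
endfacet
facet normal -0.441 0.323 -0.837
outer loop
vertex -1.285 0.497 1.497
vertex -0.414 0.658 1.1
vertex -0.952 -0.149 1.072
endloop
endfacet
facet normal -0.580 -0.635 0.510
outer loop
vertex -1.285 0.497 1.497
vertex -0.952 -0.149 1.072
vertex 0.534 -0.038 2.9
endloop
endfacet
facet normal -0.442 0.323 -0.837
outer loop
vertex -0.952 -0.149 1.072
vertex -0.414 0.658 1.1
vertex -0.215 -0.188 0.668
endloop
endfacet
facet normal -0.014 -0.997 0.072
outer loop
vertex -0.952 -0.149 1.072
vertex -0.215 -0.188 0.668
vertex 0.534 -0.038 2.9
endloop
endfacet
facet normal -0.441 0.324 -0.837
outer loop
vertex -0.215 -0.188 0.668
vertex -0.414 0.658 1.1
vertex 0.373 0.41 0.59
endloop
endfacet
facet normal 0.689 -0.701 -0.184
outer loop
vertex -0.215 -0.188 0.668
vertex 0.373 0.41 0.59
vertex 0.534 -0.038 2.9
endloop
endfacet
facet normal -0.601 0.615 0.511
outer loop
vertex 2.922 -2.303 2.031
vertex 3.532 -1.392 1.651
vertex 2.025 -2.195 0.846
endloop
endfacet
facet normal -0.526 -0.785 0.327
outer loop
vertex 3.268 -3.468 -0.211
vertex 2.922 -2.303 2.031
vertex 2.025 -2.195 0.846
endloop
endfacet
facet normal -0.601 0.615 0.511
outer loop
vertex 2.025 -2.195 0.846
vertex 3.532 -1.392 1.651
vertex 2.635 -1.284 0.467
endloop
endfacet
facet normal -0.602 0.072 -0.795
outer loop
vertex 2.635 -1.284 0.467
vertex 3.268 -3.468 -0.211
vertex 2.025 -2.195 0.846
endloop
endfacet
facet normal 0.602 -0.072 0.795
outer loop
vertex 2.922 -2.303 2.031
vertex 4.775 -2.665 0.594
vertex 3.532 -1.392 1.651
endloop
endfacet
facet normal -0.526 -0.785 0.327
outer loop
vertex 4.165 -3.576 0.973
vertex 2.922 -2.303 2.031
vertex 3.268 -3.468 -0.211
endloop
endfacet
facet normal 0.602 -0.073 0.795
outer loop
vertex 4.165 -3.576 0.973
vertex 4.775 -2.665 0.594
vertex 2.922 -2.303 2.031
endloop
endfacet
facet normal 0.526 0.785 -0.327
outer loop
vertex 3.532 -1.392 1.651
vertex 4.775 -2.665 0.594
vertex 2.635 -1.284 0.467
endloop
endfacet
facet normal -0.603 0.072 -0.795
outer loop
vertex 3.878 -2.557 -0.591
vertex 3.268 -3.468 -0.211
vertex 2.635 -1.284 0.467
endloop
endfacet
facet normal 0.526 0.785 -0.327
outer loop
vertex 2.635 -1.284 0.467
vertex 4.775 -2.665 0.594
vertex 3.878 -2.557 -0.591
endloop
endfacet
facet normal 0.600 -0.615 -0.511
outer loop
vertex 3.878 -2.557 -0.591
vertex 4.165 -3.576 0.973
vertex 3.268 -3.468 -0.211
endloop
endfacet
facet normal 0.601 -0.615 -0.511
outer loop
vertex 4.775 -2.665 0.594
vertex 4.165 -3.576 0.973
vertex 3.878 -2.557 -0.591
endloop
endfacet
facet normal -0.873 -0.482 -0.072
outer loop
vertex -2.496 1.271 0.156
vertex -3.05 2.435 -0.921
vertex -1.897 0.375 -1.12
endloop
endfacet
facet normal 0.330 -0.693 0.641
outer loop
vertex -0.43 1.185 -0.999
vertex -2.496 1.271 0.156
vertex -1.897 0.375 -1.12
endloop
endfacet
facet normal -0.873 -0.482 -0.072
outer loop
vertex -1.897 0.375 -1.12
vertex -3.05 2.435 -0.921
vertex -2.451 1.54 -2.197
endloop
endfacet
facet normal 0.359 -0.536 -0.764
outer loop
vertex -2.451 1.54 -2.197
vertex -0.43 1.185 -0.999
vertex -1.897 0.375 -1.12
endloop
endfacet
facet normal -0.359 0.536 0.764
outer loop
vertex -2.496 1.271 0.156
vertex -1.583 3.245 -0.8
vertex -3.05 2.435 -0.921
endloop
endfacet
facet normal 0.329 -0.693 0.641
outer loop
vertex -1.029 2.08 0.277
vertex -2.496 1.271 0.156
vertex -0.43 1.185 -0.999
endloop
endfacet
facet normal -0.359 0.536 0.764
outer loop
vertex -1.029 2.08 0.277
vertex -1.583 3.245 -0.8
vertex -2.496 1.271 0.156
endloop
endfacet
facet normal -0.330 0.693 -0.641
outer loop
vertex -3.05 2.435 -0.921
vertex -1.583 3.245 -0.8
vertex -2.451 1.54 -2.197
endloop
endfacet
facet normal 0.359 -0.536 -0.764
outer loop
vertex -0.984 2.349 -2.076
vertex -0.43 1.185 -0.999
vertex -2.451 1.54 -2.197
endloop
endfacet
facet normal -0.329 0.693 -0.641
outer loop
vertex -2.451 1.54 -2.197
vertex -1.583 3.245 -0.8
vertex -0.984 2.349 -2.076
endloop
endfacet
facet normal 0.873 0.482 0.072
outer loop
vertex -0.984 2.349 -2.076
vertex -1.029 2.08 0.277
vertex -0.43 1.185 -0.999
endloop
endfacet
facet normal 0.873 0.482 0.072
outer loop
vertex -1.583 3.245 -0.8
vertex -1.029 2.08 0.277
vertex -0.984 2.349 -2.076
endloop
endfacet

endsolid


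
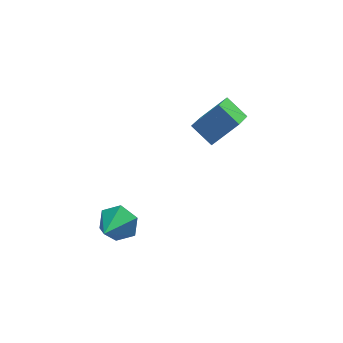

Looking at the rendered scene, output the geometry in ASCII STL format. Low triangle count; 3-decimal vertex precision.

solid 
facet normal -0.568 0.628 0.532
outer loop
vertex 3.91 2.134 3.169
vertex 4.417 3.2 2.453
vertex 2.975 2.008 2.319
endloop
endfacet
facet normal -0.368 -0.772 0.519
outer loop
vertex 3.543 1.38 1.787
vertex 3.91 2.134 3.169
vertex 2.975 2.008 2.319
endloop
endfacet
facet normal -0.568 0.628 0.532
outer loop
vertex 2.975 2.008 2.319
vertex 4.417 3.2 2.453
vertex 3.482 3.074 1.603
endloop
endfacet
facet normal -0.736 -0.099 -0.669
outer loop
vertex 3.482 3.074 1.603
vertex 3.543 1.38 1.787
vertex 2.975 2.008 2.319
endloop
endfacet
facet normal 0.736 0.099 0.669
outer loop
vertex 3.91 2.134 3.169
vertex 4.985 2.572 1.921
vertex 4.417 3.2 2.453
endloop
endfacet
facet normal -0.368 -0.772 0.519
outer loop
vertex 4.478 1.506 2.637
vertex 3.91 2.134 3.169
vertex 3.543 1.38 1.787
endloop
endfacet
facet normal 0.736 0.099 0.669
outer loop
vertex 4.478 1.506 2.637
vertex 4.985 2.572 1.921
vertex 3.91 2.134 3.169
endloop
endfacet
facet normal 0.368 0.772 -0.519
outer loop
vertex 4.417 3.2 2.453
vertex 4.985 2.572 1.921
vertex 3.482 3.074 1.603
endloop
endfacet
facet normal -0.736 -0.099 -0.669
outer loop
vertex 4.05 2.446 1.071
vertex 3.543 1.38 1.787
vertex 3.482 3.074 1.603
endloop
endfacet
facet normal 0.368 0.772 -0.519
outer loop
vertex 3.482 3.074 1.603
vertex 4.985 2.572 1.921
vertex 4.05 2.446 1.071
endloop
endfacet
facet normal 0.568 -0.628 -0.532
outer loop
vertex 4.05 2.446 1.071
vertex 4.478 1.506 2.637
vertex 3.543 1.38 1.787
endloop
endfacet
facet normal 0.568 -0.628 -0.532
outer loop
vertex 4.985 2.572 1.921
vertex 4.478 1.506 2.637
vertex 4.05 2.446 1.071
endloop
endfacet
facet normal 0.475 0.752 -0.456
outer loop
vertex 0.71 -0.876 0.7
vertex 0.115 -0.714 0.347
vertex 0.247 -0.415 0.978
endloop
endfacet
facet normal 0.318 -0.235 0.919
outer loop
vertex 0.71 -0.876 0.7
vertex 0.247 -0.415 0.978
vertex -0.475 -1.646 0.913
endloop
endfacet
facet normal 0.476 0.752 -0.456
outer loop
vertex 0.247 -0.415 0.978
vertex 0.115 -0.714 0.347
vertex -0.348 -0.252 0.625
endloop
endfacet
facet normal -0.453 0.220 0.864
outer loop
vertex 0.247 -0.415 0.978
vertex -0.348 -0.252 0.625
vertex -0.475 -1.646 0.913
endloop
endfacet
facet normal 0.476 0.752 -0.456
outer loop
vertex -0.348 -0.252 0.625
vertex 0.115 -0.714 0.347
vertex -0.479 -0.551 -0.005
endloop
endfacet
facet normal -0.982 0.120 0.147
outer loop
vertex -0.348 -0.252 0.625
vertex -0.479 -0.551 -0.005
vertex -0.475 -1.646 0.913
endloop
endfacet
facet normal 0.476 0.753 -0.455
outer loop
vertex -0.479 -0.551 -0.005
vertex 0.115 -0.714 0.347
vertex -0.016 -1.012 -0.283
endloop
endfacet
facet normal -0.740 -0.434 -0.514
outer loop
vertex -0.479 -0.551 -0.005
vertex -0.016 -1.012 -0.283
vertex -0.475 -1.646 0.913
endloop
endfacet
facet normal 0.477 0.752 -0.455
outer loop
vertex -0.016 -1.012 -0.283
vertex 0.115 -0.714 0.347
vertex 0.578 -1.175 0.07
endloop
endfacet
facet normal 0.029 -0.888 -0.459
outer loop
vertex -0.016 -1.012 -0.283
vertex 0.578 -1.175 0.07
vertex -0.475 -1.646 0.913
endloop
endfacet
facet normal 0.476 0.752 -0.457
outer loop
vertex 0.578 -1.175 0.07
vertex 0.115 -0.714 0.347
vertex 0.71 -0.876 0.7
endloop
endfacet
facet normal 0.559 -0.789 0.257
outer loop
vertex 0.578 -1.175 0.07
vertex 0.71 -0.876 0.7
vertex -0.475 -1.646 0.913
endloop
endfacet

endsolid


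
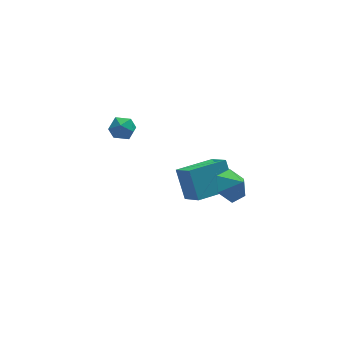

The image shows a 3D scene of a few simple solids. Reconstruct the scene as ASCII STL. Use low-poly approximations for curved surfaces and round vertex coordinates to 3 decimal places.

solid 
facet normal -0.483 0.526 -0.700
outer loop
vertex 0.809 -3.774 -2.225
vertex 0.148 -3.457 -1.53
vertex 0.988 -2.924 -1.709
endloop
endfacet
facet normal 0.964 -0.254 0.084
outer loop
vertex 0.809 -3.774 -2.225
vertex 0.988 -2.924 -1.709
vertex 0.632 -3.983 -0.83
endloop
endfacet
facet normal -0.483 0.526 -0.700
outer loop
vertex 0.988 -2.924 -1.709
vertex 0.148 -3.457 -1.53
vertex 0.327 -2.607 -1.014
endloop
endfacet
facet normal 0.756 0.249 0.606
outer loop
vertex 0.988 -2.924 -1.709
vertex 0.327 -2.607 -1.014
vertex 0.632 -3.983 -0.83
endloop
endfacet
facet normal -0.484 0.526 -0.699
outer loop
vertex 0.327 -2.607 -1.014
vertex 0.148 -3.457 -1.53
vertex -0.512 -3.14 -0.835
endloop
endfacet
facet normal 0.110 0.156 0.982
outer loop
vertex 0.327 -2.607 -1.014
vertex -0.512 -3.14 -0.835
vertex 0.632 -3.983 -0.83
endloop
endfacet
facet normal -0.484 0.526 -0.699
outer loop
vertex -0.512 -3.14 -0.835
vertex 0.148 -3.457 -1.53
vertex -0.691 -3.989 -1.35
endloop
endfacet
facet normal -0.327 -0.439 0.837
outer loop
vertex -0.512 -3.14 -0.835
vertex -0.691 -3.989 -1.35
vertex 0.632 -3.983 -0.83
endloop
endfacet
facet normal -0.484 0.526 -0.700
outer loop
vertex -0.691 -3.989 -1.35
vertex 0.148 -3.457 -1.53
vertex -0.031 -4.307 -2.045
endloop
endfacet
facet normal -0.120 -0.941 0.316
outer loop
vertex -0.691 -3.989 -1.35
vertex -0.031 -4.307 -2.045
vertex 0.632 -3.983 -0.83
endloop
endfacet
facet normal -0.484 0.526 -0.700
outer loop
vertex -0.031 -4.307 -2.045
vertex 0.148 -3.457 -1.53
vertex 0.809 -3.774 -2.225
endloop
endfacet
facet normal 0.526 -0.849 -0.060
outer loop
vertex -0.031 -4.307 -2.045
vertex 0.809 -3.774 -2.225
vertex 0.632 -3.983 -0.83
endloop
endfacet
facet normal -0.787 0.521 0.331
outer loop
vertex -4.175 4.234 -2.576
vertex -4.488 3.545 -2.235
vertex -3.98 4.032 -1.795
endloop
endfacet
facet normal -0.206 0.934 0.293
outer loop
vertex -4.175 4.234 -2.576
vertex -3.98 4.032 -1.795
vertex -3.394 4.322 -2.307
endloop
endfacet
facet normal 0.027 0.924 -0.381
outer loop
vertex -4.175 4.234 -2.576
vertex -3.394 4.322 -2.307
vertex -3.54 4.014 -3.065
endloop
endfacet
facet normal -0.410 0.505 -0.760
outer loop
vertex -4.175 4.234 -2.576
vertex -3.54 4.014 -3.065
vertex -4.216 3.533 -3.02
endloop
endfacet
facet normal -0.912 0.256 -0.320
outer loop
vertex -4.175 4.234 -2.576
vertex -4.216 3.533 -3.02
vertex -4.488 3.545 -2.235
endloop
endfacet
facet normal 0.298 0.643 0.705
outer loop
vertex -3.394 4.322 -2.307
vertex -3.98 4.032 -1.795
vertex -3.224 3.687 -1.8
endloop
endfacet
facet normal -0.641 -0.025 0.767
outer loop
vertex -3.98 4.032 -1.795
vertex -4.488 3.545 -2.235
vertex -3.9 3.206 -1.755
endloop
endfacet
facet normal -0.844 -0.454 -0.286
outer loop
vertex -4.488 3.545 -2.235
vertex -4.216 3.533 -3.02
vertex -4.046 2.898 -2.513
endloop
endfacet
facet normal -0.030 -0.051 -0.998
outer loop
vertex -4.216 3.533 -3.02
vertex -3.54 4.014 -3.065
vertex -3.46 3.188 -3.025
endloop
endfacet
facet normal 0.676 0.628 -0.385
outer loop
vertex -3.54 4.014 -3.065
vertex -3.394 4.322 -2.307
vertex -2.952 3.675 -2.585
endloop
endfacet
facet normal 0.410 -0.505 0.760
outer loop
vertex -3.265 2.986 -2.244
vertex -3.224 3.687 -1.8
vertex -3.9 3.206 -1.755
endloop
endfacet
facet normal -0.027 -0.924 0.381
outer loop
vertex -3.265 2.986 -2.244
vertex -3.9 3.206 -1.755
vertex -4.046 2.898 -2.513
endloop
endfacet
facet normal 0.206 -0.934 -0.293
outer loop
vertex -3.265 2.986 -2.244
vertex -4.046 2.898 -2.513
vertex -3.46 3.188 -3.025
endloop
endfacet
facet normal 0.787 -0.521 -0.331
outer loop
vertex -3.265 2.986 -2.244
vertex -3.46 3.188 -3.025
vertex -2.952 3.675 -2.585
endloop
endfacet
facet normal 0.912 -0.256 0.320
outer loop
vertex -3.265 2.986 -2.244
vertex -2.952 3.675 -2.585
vertex -3.224 3.687 -1.8
endloop
endfacet
facet normal 0.030 0.051 0.998
outer loop
vertex -3.9 3.206 -1.755
vertex -3.224 3.687 -1.8
vertex -3.98 4.032 -1.795
endloop
endfacet
facet normal -0.676 -0.628 0.385
outer loop
vertex -4.046 2.898 -2.513
vertex -3.9 3.206 -1.755
vertex -4.488 3.545 -2.235
endloop
endfacet
facet normal -0.298 -0.643 -0.705
outer loop
vertex -3.46 3.188 -3.025
vertex -4.046 2.898 -2.513
vertex -4.216 3.533 -3.02
endloop
endfacet
facet normal 0.641 0.025 -0.767
outer loop
vertex -2.952 3.675 -2.585
vertex -3.46 3.188 -3.025
vertex -3.54 4.014 -3.065
endloop
endfacet
facet normal 0.844 0.454 0.286
outer loop
vertex -3.224 3.687 -1.8
vertex -2.952 3.675 -2.585
vertex -3.394 4.322 -2.307
endloop
endfacet
facet normal -0.961 -0.265 0.083
outer loop
vertex -1.151 -2.155 -3.708
vertex -1.333 -1.041 -2.255
vertex -1.551 -0.999 -4.644
endloop
endfacet
facet normal 0.099 -0.605 -0.790
outer loop
vertex 0.553 -0.419 -4.825
vertex -1.151 -2.155 -3.708
vertex -1.551 -0.999 -4.644
endloop
endfacet
facet normal -0.961 -0.265 0.083
outer loop
vertex -1.551 -0.999 -4.644
vertex -1.333 -1.041 -2.255
vertex -1.733 0.115 -3.19
endloop
endfacet
facet normal -0.259 0.751 -0.608
outer loop
vertex -1.733 0.115 -3.19
vertex 0.553 -0.419 -4.825
vertex -1.551 -0.999 -4.644
endloop
endfacet
facet normal 0.259 -0.751 0.608
outer loop
vertex -1.151 -2.155 -3.708
vertex 0.771 -0.461 -2.436
vertex -1.333 -1.041 -2.255
endloop
endfacet
facet normal 0.098 -0.605 -0.790
outer loop
vertex 0.953 -1.575 -3.89
vertex -1.151 -2.155 -3.708
vertex 0.553 -0.419 -4.825
endloop
endfacet
facet normal 0.259 -0.751 0.608
outer loop
vertex 0.953 -1.575 -3.89
vertex 0.771 -0.461 -2.436
vertex -1.151 -2.155 -3.708
endloop
endfacet
facet normal -0.099 0.605 0.790
outer loop
vertex -1.333 -1.041 -2.255
vertex 0.771 -0.461 -2.436
vertex -1.733 0.115 -3.19
endloop
endfacet
facet normal -0.259 0.750 -0.608
outer loop
vertex 0.371 0.695 -3.372
vertex 0.553 -0.419 -4.825
vertex -1.733 0.115 -3.19
endloop
endfacet
facet normal -0.099 0.605 0.790
outer loop
vertex -1.733 0.115 -3.19
vertex 0.771 -0.461 -2.436
vertex 0.371 0.695 -3.372
endloop
endfacet
facet normal 0.961 0.265 -0.083
outer loop
vertex 0.371 0.695 -3.372
vertex 0.953 -1.575 -3.89
vertex 0.553 -0.419 -4.825
endloop
endfacet
facet normal 0.961 0.265 -0.083
outer loop
vertex 0.771 -0.461 -2.436
vertex 0.953 -1.575 -3.89
vertex 0.371 0.695 -3.372
endloop
endfacet

endsolid


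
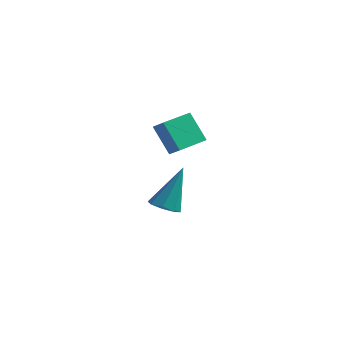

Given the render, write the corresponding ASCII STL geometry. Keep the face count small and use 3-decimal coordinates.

solid 
facet normal -0.679 0.377 -0.630
outer loop
vertex 1.251 0.717 2.152
vertex 1.863 1.919 2.212
vertex 2.1 0.341 1.013
endloop
endfacet
facet normal -0.453 -0.890 -0.044
outer loop
vertex 2.677 0.021 1.548
vertex 1.251 0.717 2.152
vertex 2.1 0.341 1.013
endloop
endfacet
facet normal -0.679 0.377 -0.630
outer loop
vertex 2.1 0.341 1.013
vertex 1.863 1.919 2.212
vertex 2.712 1.543 1.072
endloop
endfacet
facet normal 0.577 -0.256 -0.776
outer loop
vertex 2.712 1.543 1.072
vertex 2.677 0.021 1.548
vertex 2.1 0.341 1.013
endloop
endfacet
facet normal -0.577 0.255 0.775
outer loop
vertex 1.251 0.717 2.152
vertex 2.44 1.599 2.747
vertex 1.863 1.919 2.212
endloop
endfacet
facet normal -0.453 -0.890 -0.044
outer loop
vertex 1.828 0.397 2.688
vertex 1.251 0.717 2.152
vertex 2.677 0.021 1.548
endloop
endfacet
facet normal -0.578 0.256 0.775
outer loop
vertex 1.828 0.397 2.688
vertex 2.44 1.599 2.747
vertex 1.251 0.717 2.152
endloop
endfacet
facet normal 0.453 0.890 0.044
outer loop
vertex 1.863 1.919 2.212
vertex 2.44 1.599 2.747
vertex 2.712 1.543 1.072
endloop
endfacet
facet normal 0.578 -0.256 -0.775
outer loop
vertex 3.289 1.223 1.608
vertex 2.677 0.021 1.548
vertex 2.712 1.543 1.072
endloop
endfacet
facet normal 0.453 0.890 0.044
outer loop
vertex 2.712 1.543 1.072
vertex 2.44 1.599 2.747
vertex 3.289 1.223 1.608
endloop
endfacet
facet normal 0.679 -0.377 0.630
outer loop
vertex 3.289 1.223 1.608
vertex 1.828 0.397 2.688
vertex 2.677 0.021 1.548
endloop
endfacet
facet normal 0.679 -0.377 0.630
outer loop
vertex 2.44 1.599 2.747
vertex 1.828 0.397 2.688
vertex 3.289 1.223 1.608
endloop
endfacet
facet normal -0.186 -0.483 -0.856
outer loop
vertex 1.348 2.896 -3.908
vertex 0.99 2.388 -3.544
vertex 0.811 3.012 -3.857
endloop
endfacet
facet normal 0.184 0.954 -0.235
outer loop
vertex 1.348 2.896 -3.908
vertex 0.811 3.012 -3.857
vertex 1.39 3.432 -1.696
endloop
endfacet
facet normal -0.185 -0.482 -0.856
outer loop
vertex 0.811 3.012 -3.857
vertex 0.99 2.388 -3.544
vertex 0.379 2.762 -3.623
endloop
endfacet
facet normal -0.513 0.858 -0.029
outer loop
vertex 0.811 3.012 -3.857
vertex 0.379 2.762 -3.623
vertex 1.39 3.432 -1.696
endloop
endfacet
facet normal -0.185 -0.483 -0.856
outer loop
vertex 0.379 2.762 -3.623
vertex 0.99 2.388 -3.544
vertex 0.305 2.294 -3.343
endloop
endfacet
facet normal -0.876 0.342 0.340
outer loop
vertex 0.379 2.762 -3.623
vertex 0.305 2.294 -3.343
vertex 1.39 3.432 -1.696
endloop
endfacet
facet normal -0.185 -0.484 -0.855
outer loop
vertex 0.305 2.294 -3.343
vertex 0.99 2.388 -3.544
vertex 0.632 1.881 -3.18
endloop
endfacet
facet normal -0.695 -0.290 0.658
outer loop
vertex 0.305 2.294 -3.343
vertex 0.632 1.881 -3.18
vertex 1.39 3.432 -1.696
endloop
endfacet
facet normal -0.186 -0.483 -0.856
outer loop
vertex 0.632 1.881 -3.18
vertex 0.99 2.388 -3.544
vertex 1.168 1.765 -3.231
endloop
endfacet
facet normal -0.075 -0.670 0.739
outer loop
vertex 0.632 1.881 -3.18
vertex 1.168 1.765 -3.231
vertex 1.39 3.432 -1.696
endloop
endfacet
facet normal -0.186 -0.483 -0.856
outer loop
vertex 1.168 1.765 -3.231
vertex 0.99 2.388 -3.544
vertex 1.6 2.015 -3.466
endloop
endfacet
facet normal 0.622 -0.574 0.533
outer loop
vertex 1.168 1.765 -3.231
vertex 1.6 2.015 -3.466
vertex 1.39 3.432 -1.696
endloop
endfacet
facet normal -0.186 -0.482 -0.856
outer loop
vertex 1.6 2.015 -3.466
vertex 0.99 2.388 -3.544
vertex 1.675 2.483 -3.746
endloop
endfacet
facet normal 0.985 -0.059 0.164
outer loop
vertex 1.6 2.015 -3.466
vertex 1.675 2.483 -3.746
vertex 1.39 3.432 -1.696
endloop
endfacet
facet normal -0.185 -0.483 -0.856
outer loop
vertex 1.675 2.483 -3.746
vertex 0.99 2.388 -3.544
vertex 1.348 2.896 -3.908
endloop
endfacet
facet normal 0.803 0.575 -0.155
outer loop
vertex 1.675 2.483 -3.746
vertex 1.348 2.896 -3.908
vertex 1.39 3.432 -1.696
endloop
endfacet

endsolid


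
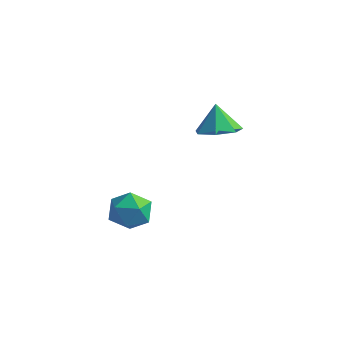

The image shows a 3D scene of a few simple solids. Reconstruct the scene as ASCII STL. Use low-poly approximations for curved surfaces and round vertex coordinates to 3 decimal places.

solid 
facet normal 0.298 -0.307 -0.904
outer loop
vertex -0.595 3.993 2.093
vertex -1.416 3.34 2.044
vertex -1.354 4.338 1.725
endloop
endfacet
facet normal 0.224 0.898 0.379
outer loop
vertex -0.595 3.993 2.093
vertex -1.354 4.338 1.725
vertex -1.844 3.78 3.336
endloop
endfacet
facet normal 0.299 -0.307 -0.904
outer loop
vertex -1.354 4.338 1.725
vertex -1.416 3.34 2.044
vertex -2.159 3.932 1.597
endloop
endfacet
facet normal -0.465 0.871 0.160
outer loop
vertex -1.354 4.338 1.725
vertex -2.159 3.932 1.597
vertex -1.844 3.78 3.336
endloop
endfacet
facet normal 0.299 -0.307 -0.904
outer loop
vertex -2.159 3.932 1.597
vertex -1.416 3.34 2.044
vertex -2.405 3.08 1.805
endloop
endfacet
facet normal -0.928 0.316 0.196
outer loop
vertex -2.159 3.932 1.597
vertex -2.405 3.08 1.805
vertex -1.844 3.78 3.336
endloop
endfacet
facet normal 0.299 -0.308 -0.903
outer loop
vertex -2.405 3.08 1.805
vertex -1.416 3.34 2.044
vertex -1.906 2.424 2.194
endloop
endfacet
facet normal -0.817 -0.349 0.459
outer loop
vertex -2.405 3.08 1.805
vertex -1.906 2.424 2.194
vertex -1.844 3.78 3.336
endloop
endfacet
facet normal 0.300 -0.308 -0.903
outer loop
vertex -1.906 2.424 2.194
vertex -1.416 3.34 2.044
vertex -1.039 2.458 2.47
endloop
endfacet
facet normal -0.215 -0.623 0.752
outer loop
vertex -1.906 2.424 2.194
vertex -1.039 2.458 2.47
vertex -1.844 3.78 3.336
endloop
endfacet
facet normal 0.299 -0.308 -0.903
outer loop
vertex -1.039 2.458 2.47
vertex -1.416 3.34 2.044
vertex -0.455 3.156 2.425
endloop
endfacet
facet normal 0.425 -0.301 0.854
outer loop
vertex -1.039 2.458 2.47
vertex -0.455 3.156 2.425
vertex -1.844 3.78 3.336
endloop
endfacet
facet normal 0.299 -0.308 -0.903
outer loop
vertex -0.455 3.156 2.425
vertex -1.416 3.34 2.044
vertex -0.595 3.993 2.093
endloop
endfacet
facet normal 0.620 0.377 0.688
outer loop
vertex -0.455 3.156 2.425
vertex -0.595 3.993 2.093
vertex -1.844 3.78 3.336
endloop
endfacet
facet normal -0.849 0.527 -0.041
outer loop
vertex -3.268 -1.464 -0.858
vertex -3.512 -1.783 0.102
vertex -2.963 -0.909 -0.031
endloop
endfacet
facet normal -0.340 0.834 -0.435
outer loop
vertex -3.268 -1.464 -0.858
vertex -2.963 -0.909 -0.031
vertex -2.309 -1.058 -0.828
endloop
endfacet
facet normal -0.124 0.361 -0.924
outer loop
vertex -3.268 -1.464 -0.858
vertex -2.309 -1.058 -0.828
vertex -2.455 -2.025 -1.186
endloop
endfacet
facet normal -0.500 -0.238 -0.832
outer loop
vertex -3.268 -1.464 -0.858
vertex -2.455 -2.025 -1.186
vertex -3.198 -2.473 -0.611
endloop
endfacet
facet normal -0.948 -0.136 -0.286
outer loop
vertex -3.268 -1.464 -0.858
vertex -3.198 -2.473 -0.611
vertex -3.512 -1.783 0.102
endloop
endfacet
facet normal 0.214 0.977 -0.007
outer loop
vertex -2.309 -1.058 -0.828
vertex -2.963 -0.909 -0.031
vertex -1.962 -1.127 0.151
endloop
endfacet
facet normal -0.611 0.480 0.630
outer loop
vertex -2.963 -0.909 -0.031
vertex -3.512 -1.783 0.102
vertex -2.705 -1.575 0.726
endloop
endfacet
facet normal -0.772 -0.591 0.232
outer loop
vertex -3.512 -1.783 0.102
vertex -3.198 -2.473 -0.611
vertex -2.851 -2.542 0.368
endloop
endfacet
facet normal -0.047 -0.758 -0.651
outer loop
vertex -3.198 -2.473 -0.611
vertex -2.455 -2.025 -1.186
vertex -2.197 -2.691 -0.429
endloop
endfacet
facet normal 0.563 0.211 -0.799
outer loop
vertex -2.455 -2.025 -1.186
vertex -2.309 -1.058 -0.828
vertex -1.648 -1.817 -0.562
endloop
endfacet
facet normal 0.500 0.238 0.832
outer loop
vertex -1.892 -2.136 0.398
vertex -1.962 -1.127 0.151
vertex -2.705 -1.575 0.726
endloop
endfacet
facet normal 0.124 -0.361 0.924
outer loop
vertex -1.892 -2.136 0.398
vertex -2.705 -1.575 0.726
vertex -2.851 -2.542 0.368
endloop
endfacet
facet normal 0.340 -0.834 0.435
outer loop
vertex -1.892 -2.136 0.398
vertex -2.851 -2.542 0.368
vertex -2.197 -2.691 -0.429
endloop
endfacet
facet normal 0.849 -0.527 0.041
outer loop
vertex -1.892 -2.136 0.398
vertex -2.197 -2.691 -0.429
vertex -1.648 -1.817 -0.562
endloop
endfacet
facet normal 0.948 0.136 0.286
outer loop
vertex -1.892 -2.136 0.398
vertex -1.648 -1.817 -0.562
vertex -1.962 -1.127 0.151
endloop
endfacet
facet normal 0.047 0.758 0.651
outer loop
vertex -2.705 -1.575 0.726
vertex -1.962 -1.127 0.151
vertex -2.963 -0.909 -0.031
endloop
endfacet
facet normal -0.563 -0.211 0.799
outer loop
vertex -2.851 -2.542 0.368
vertex -2.705 -1.575 0.726
vertex -3.512 -1.783 0.102
endloop
endfacet
facet normal -0.214 -0.977 0.007
outer loop
vertex -2.197 -2.691 -0.429
vertex -2.851 -2.542 0.368
vertex -3.198 -2.473 -0.611
endloop
endfacet
facet normal 0.611 -0.480 -0.630
outer loop
vertex -1.648 -1.817 -0.562
vertex -2.197 -2.691 -0.429
vertex -2.455 -2.025 -1.186
endloop
endfacet
facet normal 0.772 0.591 -0.232
outer loop
vertex -1.962 -1.127 0.151
vertex -1.648 -1.817 -0.562
vertex -2.309 -1.058 -0.828
endloop
endfacet

endsolid


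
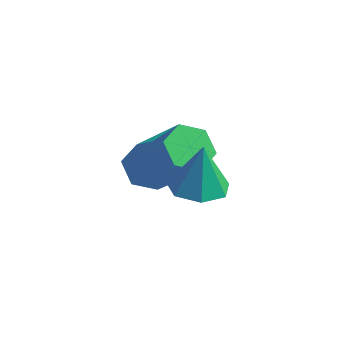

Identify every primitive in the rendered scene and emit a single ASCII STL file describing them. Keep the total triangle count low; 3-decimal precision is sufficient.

solid 
facet normal -0.662 0.148 -0.735
outer loop
vertex 0.535 0.43 0.376
vertex 0.099 -0.01 0.68
vertex 0.076 0.662 0.836
endloop
endfacet
facet normal 0.347 0.930 -0.123
outer loop
vertex 0.535 0.43 0.376
vertex 0.076 0.662 0.836
vertex 1.958 0.109 1.956
endloop
endfacet
facet normal 0.347 0.930 -0.124
outer loop
vertex 1.958 0.109 1.956
vertex 0.076 0.662 0.836
vertex 1.499 0.342 2.416
endloop
endfacet
facet normal 0.661 -0.149 0.735
outer loop
vertex 1.958 0.109 1.956
vertex 1.499 0.342 2.416
vertex 1.521 -0.33 2.26
endloop
endfacet
facet normal -0.662 0.148 -0.735
outer loop
vertex 0.076 0.662 0.836
vertex 0.099 -0.01 0.68
vertex -0.36 0.222 1.14
endloop
endfacet
facet normal -0.403 0.756 0.516
outer loop
vertex 0.076 0.662 0.836
vertex -0.36 0.222 1.14
vertex 1.499 0.342 2.416
endloop
endfacet
facet normal -0.403 0.756 0.516
outer loop
vertex 1.499 0.342 2.416
vertex -0.36 0.222 1.14
vertex 1.062 -0.098 2.72
endloop
endfacet
facet normal 0.661 -0.149 0.735
outer loop
vertex 1.499 0.342 2.416
vertex 1.062 -0.098 2.72
vertex 1.521 -0.33 2.26
endloop
endfacet
facet normal -0.661 0.149 -0.735
outer loop
vertex -0.36 0.222 1.14
vertex 0.099 -0.01 0.68
vertex -0.338 -0.449 0.984
endloop
endfacet
facet normal -0.749 -0.173 0.639
outer loop
vertex -0.36 0.222 1.14
vertex -0.338 -0.449 0.984
vertex 1.062 -0.098 2.72
endloop
endfacet
facet normal -0.749 -0.174 0.639
outer loop
vertex 1.062 -0.098 2.72
vertex -0.338 -0.449 0.984
vertex 1.085 -0.77 2.564
endloop
endfacet
facet normal 0.662 -0.148 0.735
outer loop
vertex 1.062 -0.098 2.72
vertex 1.085 -0.77 2.564
vertex 1.521 -0.33 2.26
endloop
endfacet
facet normal -0.661 0.149 -0.735
outer loop
vertex -0.338 -0.449 0.984
vertex 0.099 -0.01 0.68
vertex 0.121 -0.682 0.524
endloop
endfacet
facet normal -0.347 -0.929 0.124
outer loop
vertex -0.338 -0.449 0.984
vertex 0.121 -0.682 0.524
vertex 1.085 -0.77 2.564
endloop
endfacet
facet normal -0.346 -0.930 0.124
outer loop
vertex 1.085 -0.77 2.564
vertex 0.121 -0.682 0.524
vertex 1.544 -1.002 2.104
endloop
endfacet
facet normal 0.662 -0.148 0.735
outer loop
vertex 1.085 -0.77 2.564
vertex 1.544 -1.002 2.104
vertex 1.521 -0.33 2.26
endloop
endfacet
facet normal -0.661 0.149 -0.735
outer loop
vertex 0.121 -0.682 0.524
vertex 0.099 -0.01 0.68
vertex 0.558 -0.242 0.22
endloop
endfacet
facet normal 0.403 -0.756 -0.516
outer loop
vertex 0.121 -0.682 0.524
vertex 0.558 -0.242 0.22
vertex 1.544 -1.002 2.104
endloop
endfacet
facet normal 0.403 -0.756 -0.516
outer loop
vertex 1.544 -1.002 2.104
vertex 0.558 -0.242 0.22
vertex 1.98 -0.562 1.8
endloop
endfacet
facet normal 0.662 -0.148 0.735
outer loop
vertex 1.544 -1.002 2.104
vertex 1.98 -0.562 1.8
vertex 1.521 -0.33 2.26
endloop
endfacet
facet normal -0.662 0.148 -0.735
outer loop
vertex 0.558 -0.242 0.22
vertex 0.099 -0.01 0.68
vertex 0.535 0.43 0.376
endloop
endfacet
facet normal 0.749 0.174 -0.639
outer loop
vertex 0.558 -0.242 0.22
vertex 0.535 0.43 0.376
vertex 1.98 -0.562 1.8
endloop
endfacet
facet normal 0.749 0.173 -0.639
outer loop
vertex 1.98 -0.562 1.8
vertex 0.535 0.43 0.376
vertex 1.958 0.109 1.956
endloop
endfacet
facet normal 0.661 -0.149 0.735
outer loop
vertex 1.98 -0.562 1.8
vertex 1.958 0.109 1.956
vertex 1.521 -0.33 2.26
endloop
endfacet
facet normal -0.022 -0.121 -0.992
outer loop
vertex 3.156 -2.361 2.528
vertex 2.716 -1.807 2.47
vertex 3.426 -1.812 2.455
endloop
endfacet
facet normal 0.812 -0.336 0.476
outer loop
vertex 3.156 -2.361 2.528
vertex 3.426 -1.812 2.455
vertex 2.744 -1.653 3.73
endloop
endfacet
facet normal -0.022 -0.122 -0.992
outer loop
vertex 3.426 -1.812 2.455
vertex 2.716 -1.807 2.47
vertex 3.162 -1.259 2.393
endloop
endfacet
facet normal 0.816 0.433 0.383
outer loop
vertex 3.426 -1.812 2.455
vertex 3.162 -1.259 2.393
vertex 2.744 -1.653 3.73
endloop
endfacet
facet normal -0.022 -0.122 -0.992
outer loop
vertex 3.162 -1.259 2.393
vertex 2.716 -1.807 2.47
vertex 2.562 -1.119 2.389
endloop
endfacet
facet normal 0.212 0.918 0.337
outer loop
vertex 3.162 -1.259 2.393
vertex 2.562 -1.119 2.389
vertex 2.744 -1.653 3.73
endloop
endfacet
facet normal -0.022 -0.122 -0.992
outer loop
vertex 2.562 -1.119 2.389
vertex 2.716 -1.807 2.47
vertex 2.078 -1.496 2.446
endloop
endfacet
facet normal -0.542 0.753 0.373
outer loop
vertex 2.562 -1.119 2.389
vertex 2.078 -1.496 2.446
vertex 2.744 -1.653 3.73
endloop
endfacet
facet normal -0.021 -0.120 -0.993
outer loop
vertex 2.078 -1.496 2.446
vertex 2.716 -1.807 2.47
vertex 2.075 -2.108 2.52
endloop
endfacet
facet normal -0.883 0.061 0.465
outer loop
vertex 2.078 -1.496 2.446
vertex 2.075 -2.108 2.52
vertex 2.744 -1.653 3.73
endloop
endfacet
facet normal -0.021 -0.121 -0.992
outer loop
vertex 2.075 -2.108 2.52
vertex 2.716 -1.807 2.47
vertex 2.555 -2.493 2.557
endloop
endfacet
facet normal -0.551 -0.634 0.543
outer loop
vertex 2.075 -2.108 2.52
vertex 2.555 -2.493 2.557
vertex 2.744 -1.653 3.73
endloop
endfacet
facet normal -0.021 -0.121 -0.992
outer loop
vertex 2.555 -2.493 2.557
vertex 2.716 -1.807 2.47
vertex 3.156 -2.361 2.528
endloop
endfacet
facet normal 0.205 -0.811 0.548
outer loop
vertex 2.555 -2.493 2.557
vertex 3.156 -2.361 2.528
vertex 2.744 -1.653 3.73
endloop
endfacet

endsolid


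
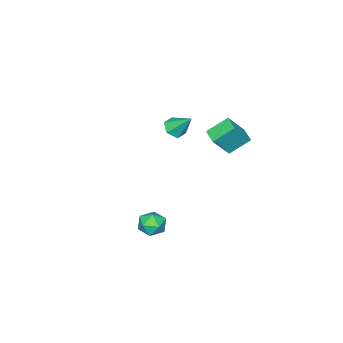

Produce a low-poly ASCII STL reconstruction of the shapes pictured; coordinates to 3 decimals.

solid 
facet normal -0.266 0.959 0.097
outer loop
vertex 3.134 0.724 -0.083
vertex 2.827 0.567 0.626
vertex 3.582 0.783 0.562
endloop
endfacet
facet normal 0.319 0.898 -0.304
outer loop
vertex 3.134 0.724 -0.083
vertex 3.582 0.783 0.562
vertex 3.875 0.457 -0.093
endloop
endfacet
facet normal 0.162 0.481 -0.861
outer loop
vertex 3.134 0.724 -0.083
vertex 3.875 0.457 -0.093
vertex 3.301 0.038 -0.435
endloop
endfacet
facet normal -0.522 0.285 -0.804
outer loop
vertex 3.134 0.724 -0.083
vertex 3.301 0.038 -0.435
vertex 2.653 0.106 0.01
endloop
endfacet
facet normal -0.786 0.580 -0.212
outer loop
vertex 3.134 0.724 -0.083
vertex 2.653 0.106 0.01
vertex 2.827 0.567 0.626
endloop
endfacet
facet normal 0.819 0.568 0.084
outer loop
vertex 3.875 0.457 -0.093
vertex 3.582 0.783 0.562
vertex 4.027 0.134 0.61
endloop
endfacet
facet normal -0.129 0.667 0.733
outer loop
vertex 3.582 0.783 0.562
vertex 2.827 0.567 0.626
vertex 3.379 0.202 1.055
endloop
endfacet
facet normal -0.971 0.053 0.234
outer loop
vertex 2.827 0.567 0.626
vertex 2.653 0.106 0.01
vertex 2.805 -0.217 0.713
endloop
endfacet
facet normal -0.542 -0.425 -0.725
outer loop
vertex 2.653 0.106 0.01
vertex 3.301 0.038 -0.435
vertex 3.098 -0.543 0.058
endloop
endfacet
facet normal 0.565 -0.107 -0.818
outer loop
vertex 3.301 0.038 -0.435
vertex 3.875 0.457 -0.093
vertex 3.853 -0.327 -0.006
endloop
endfacet
facet normal 0.522 -0.285 0.804
outer loop
vertex 3.546 -0.484 0.703
vertex 4.027 0.134 0.61
vertex 3.379 0.202 1.055
endloop
endfacet
facet normal -0.162 -0.481 0.861
outer loop
vertex 3.546 -0.484 0.703
vertex 3.379 0.202 1.055
vertex 2.805 -0.217 0.713
endloop
endfacet
facet normal -0.319 -0.898 0.304
outer loop
vertex 3.546 -0.484 0.703
vertex 2.805 -0.217 0.713
vertex 3.098 -0.543 0.058
endloop
endfacet
facet normal 0.266 -0.959 -0.097
outer loop
vertex 3.546 -0.484 0.703
vertex 3.098 -0.543 0.058
vertex 3.853 -0.327 -0.006
endloop
endfacet
facet normal 0.786 -0.580 0.212
outer loop
vertex 3.546 -0.484 0.703
vertex 3.853 -0.327 -0.006
vertex 4.027 0.134 0.61
endloop
endfacet
facet normal 0.542 0.425 0.725
outer loop
vertex 3.379 0.202 1.055
vertex 4.027 0.134 0.61
vertex 3.582 0.783 0.562
endloop
endfacet
facet normal -0.565 0.107 0.818
outer loop
vertex 2.805 -0.217 0.713
vertex 3.379 0.202 1.055
vertex 2.827 0.567 0.626
endloop
endfacet
facet normal -0.819 -0.568 -0.084
outer loop
vertex 3.098 -0.543 0.058
vertex 2.805 -0.217 0.713
vertex 2.653 0.106 0.01
endloop
endfacet
facet normal 0.129 -0.667 -0.733
outer loop
vertex 3.853 -0.327 -0.006
vertex 3.098 -0.543 0.058
vertex 3.301 0.038 -0.435
endloop
endfacet
facet normal 0.971 -0.053 -0.234
outer loop
vertex 4.027 0.134 0.61
vertex 3.853 -0.327 -0.006
vertex 3.875 0.457 -0.093
endloop
endfacet
facet normal 0.071 -0.678 -0.731
outer loop
vertex -1.598 -3.455 3.401
vertex -1.966 -3.045 2.985
vertex -1.279 -2.991 3.002
endloop
endfacet
facet normal 0.794 -0.023 0.608
outer loop
vertex -1.598 -3.455 3.401
vertex -1.279 -2.991 3.002
vertex -2.074 -2.035 4.075
endloop
endfacet
facet normal 0.071 -0.679 -0.731
outer loop
vertex -1.279 -2.991 3.002
vertex -1.966 -3.045 2.985
vertex -1.647 -2.582 2.586
endloop
endfacet
facet normal 0.755 0.655 -0.024
outer loop
vertex -1.279 -2.991 3.002
vertex -1.647 -2.582 2.586
vertex -2.074 -2.035 4.075
endloop
endfacet
facet normal 0.071 -0.679 -0.731
outer loop
vertex -1.647 -2.582 2.586
vertex -1.966 -3.045 2.985
vertex -2.335 -2.636 2.569
endloop
endfacet
facet normal -0.064 0.931 -0.360
outer loop
vertex -1.647 -2.582 2.586
vertex -2.335 -2.636 2.569
vertex -2.074 -2.035 4.075
endloop
endfacet
facet normal 0.072 -0.678 -0.731
outer loop
vertex -2.335 -2.636 2.569
vertex -1.966 -3.045 2.985
vertex -2.654 -3.1 2.968
endloop
endfacet
facet normal -0.847 0.528 -0.064
outer loop
vertex -2.335 -2.636 2.569
vertex -2.654 -3.1 2.968
vertex -2.074 -2.035 4.075
endloop
endfacet
facet normal 0.072 -0.678 -0.731
outer loop
vertex -2.654 -3.1 2.968
vertex -1.966 -3.045 2.985
vertex -2.286 -3.509 3.384
endloop
endfacet
facet normal -0.809 -0.150 0.568
outer loop
vertex -2.654 -3.1 2.968
vertex -2.286 -3.509 3.384
vertex -2.074 -2.035 4.075
endloop
endfacet
facet normal 0.071 -0.678 -0.731
outer loop
vertex -2.286 -3.509 3.384
vertex -1.966 -3.045 2.985
vertex -1.598 -3.455 3.401
endloop
endfacet
facet normal 0.011 -0.426 0.905
outer loop
vertex -2.286 -3.509 3.384
vertex -1.598 -3.455 3.401
vertex -2.074 -2.035 4.075
endloop
endfacet
facet normal -0.647 0.466 0.604
outer loop
vertex -3.369 -0.745 4.051
vertex -2.89 0.088 3.921
vertex -4.276 -0.415 2.825
endloop
endfacet
facet normal -0.494 -0.859 0.134
outer loop
vertex -3.37 -1.068 1.979
vertex -3.369 -0.745 4.051
vertex -4.276 -0.415 2.825
endloop
endfacet
facet normal -0.646 0.467 0.603
outer loop
vertex -4.276 -0.415 2.825
vertex -2.89 0.088 3.921
vertex -3.796 0.418 2.694
endloop
endfacet
facet normal -0.581 0.211 -0.786
outer loop
vertex -3.796 0.418 2.694
vertex -3.37 -1.068 1.979
vertex -4.276 -0.415 2.825
endloop
endfacet
facet normal 0.581 -0.212 0.786
outer loop
vertex -3.369 -0.745 4.051
vertex -1.984 -0.565 3.075
vertex -2.89 0.088 3.921
endloop
endfacet
facet normal -0.494 -0.859 0.134
outer loop
vertex -2.464 -1.398 3.206
vertex -3.369 -0.745 4.051
vertex -3.37 -1.068 1.979
endloop
endfacet
facet normal 0.581 -0.211 0.786
outer loop
vertex -2.464 -1.398 3.206
vertex -1.984 -0.565 3.075
vertex -3.369 -0.745 4.051
endloop
endfacet
facet normal 0.494 0.859 -0.134
outer loop
vertex -2.89 0.088 3.921
vertex -1.984 -0.565 3.075
vertex -3.796 0.418 2.694
endloop
endfacet
facet normal -0.581 0.212 -0.786
outer loop
vertex -2.891 -0.235 1.849
vertex -3.37 -1.068 1.979
vertex -3.796 0.418 2.694
endloop
endfacet
facet normal 0.494 0.859 -0.134
outer loop
vertex -3.796 0.418 2.694
vertex -1.984 -0.565 3.075
vertex -2.891 -0.235 1.849
endloop
endfacet
facet normal 0.647 -0.466 -0.603
outer loop
vertex -2.891 -0.235 1.849
vertex -2.464 -1.398 3.206
vertex -3.37 -1.068 1.979
endloop
endfacet
facet normal 0.646 -0.467 -0.604
outer loop
vertex -1.984 -0.565 3.075
vertex -2.464 -1.398 3.206
vertex -2.891 -0.235 1.849
endloop
endfacet

endsolid
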